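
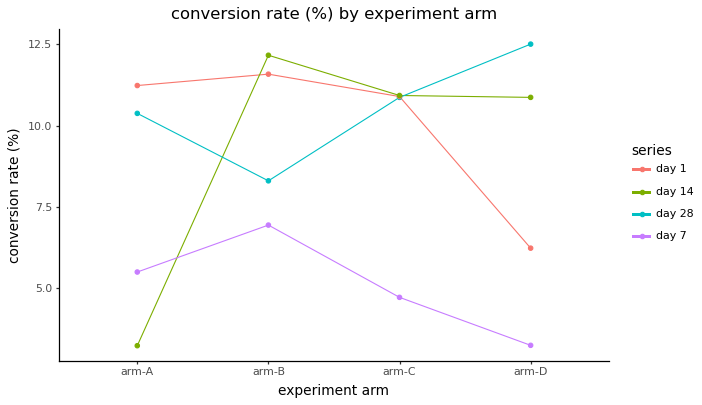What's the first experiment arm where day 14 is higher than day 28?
arm-A: day 14 ≈ 3 vs day 28 ≈ 10 (not yet); arm-B: day 14 ≈ 12 vs day 28 ≈ 8 (first crossover).

arm-B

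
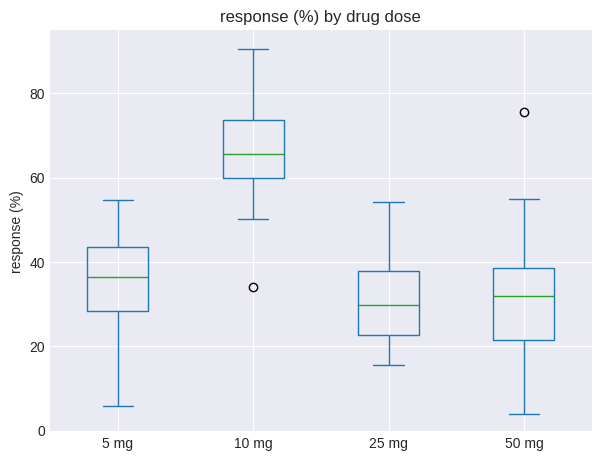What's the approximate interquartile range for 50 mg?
Q3 ≈ 40, Q1 ≈ 20; IQR ≈ 20.

≈ 20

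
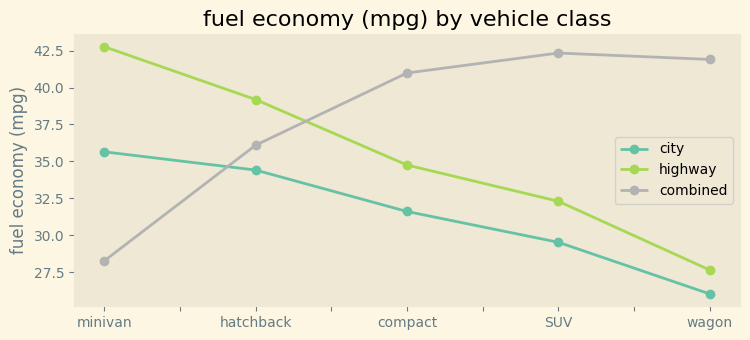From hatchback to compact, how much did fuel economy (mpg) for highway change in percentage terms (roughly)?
≈ -15%

hatchback ≈ 40, compact ≈ 34; (34 − 40) / 40 ≈ -15%.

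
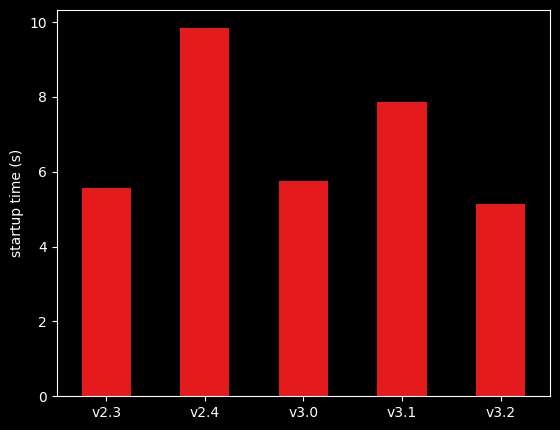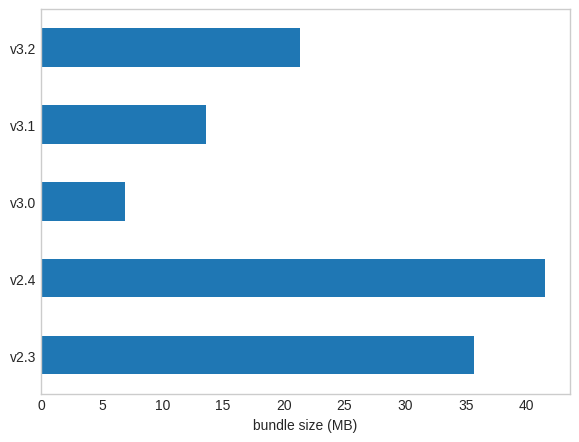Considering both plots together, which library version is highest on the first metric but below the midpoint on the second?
v3.1

Chart 2 median bundle size (MB) ≈ 20; below-median library versions: v3.0, v3.1. Among those, v3.1 has the highest startup time (s) (≈ 8).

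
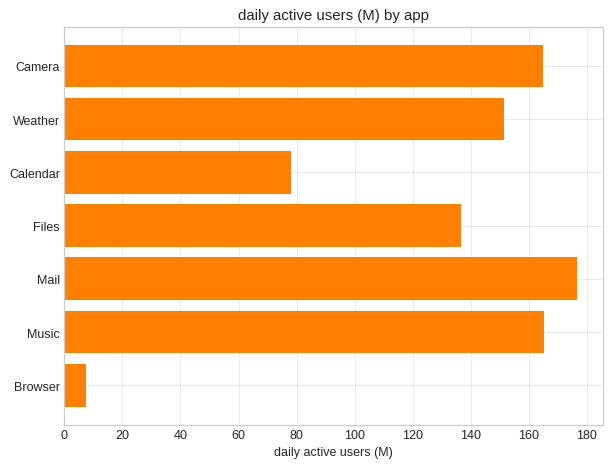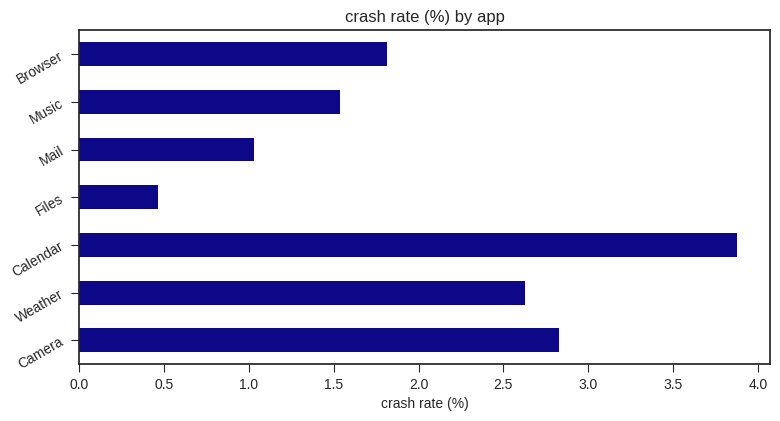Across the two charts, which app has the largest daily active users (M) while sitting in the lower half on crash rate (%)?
Chart 2 median crash rate (%) ≈ 2; below-median apps: Files, Mail, Music. Among those, Mail has the highest daily active users (M) (≈ 180).

Mail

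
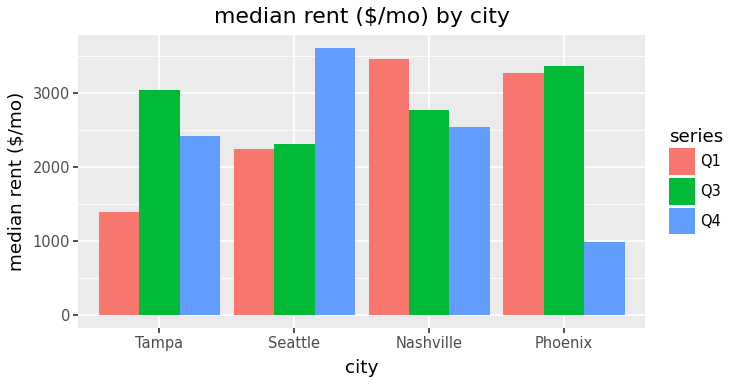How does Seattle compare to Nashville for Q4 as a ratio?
Seattle ≈ 3500, Nashville ≈ 2500; 3500/2500 ≈ 1.4.

≈ 1.4×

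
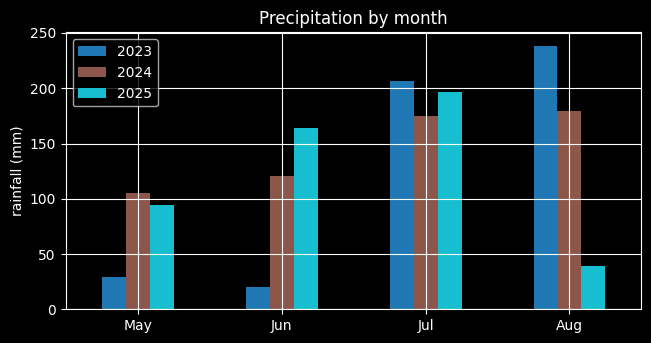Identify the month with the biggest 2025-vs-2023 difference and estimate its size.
Aug, ≈ 200 mm

Aug: 2025 ≈ 40, 2023 ≈ 240 → gap ≈ 200. Next-largest (Jun) is only ≈ 140.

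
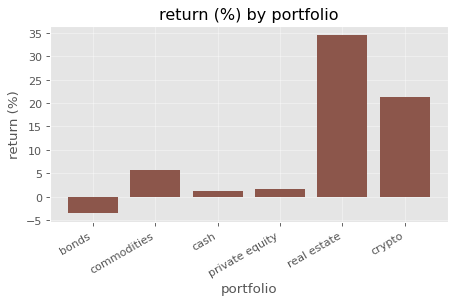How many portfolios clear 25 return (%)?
1

Above 25: real estate.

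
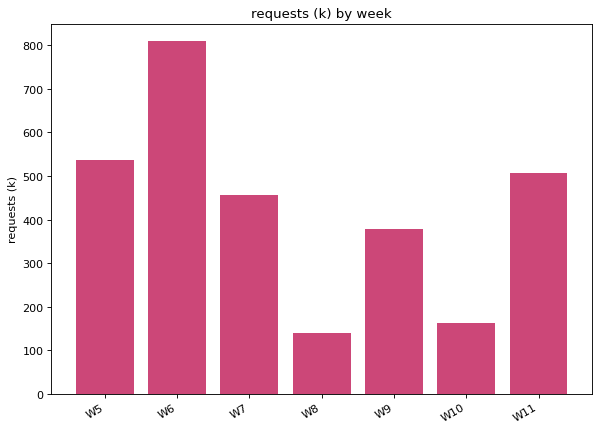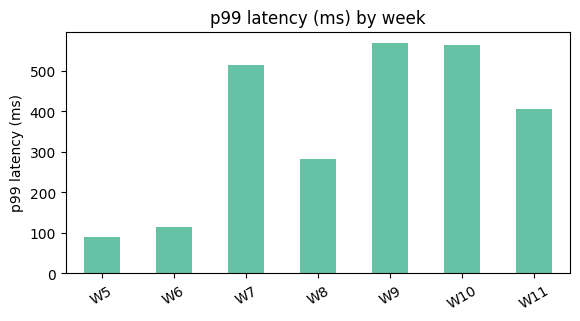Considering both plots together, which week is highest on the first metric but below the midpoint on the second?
W6

Chart 2 median p99 latency (ms) ≈ 400; below-median weeks: W5, W6, W8. Among those, W6 has the highest requests (k) (≈ 800).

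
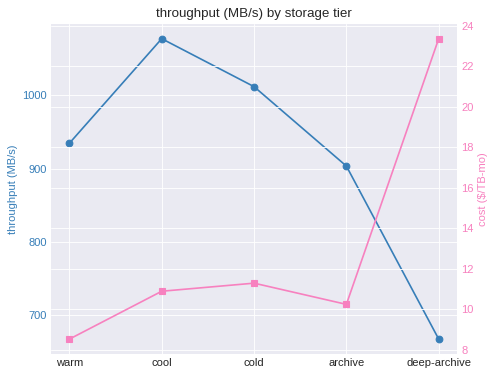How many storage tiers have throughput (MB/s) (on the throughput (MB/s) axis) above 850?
Above 850: warm, cool, cold, archive.

4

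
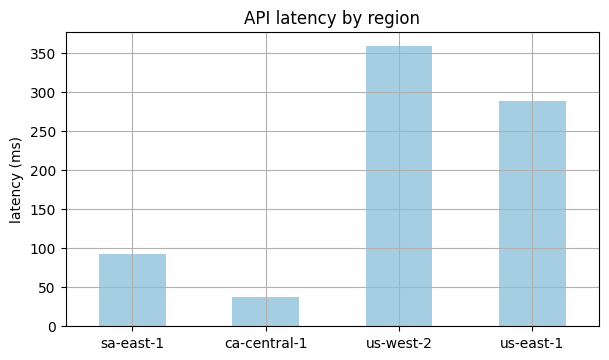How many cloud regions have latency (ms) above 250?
2

Above 250: us-west-2, us-east-1.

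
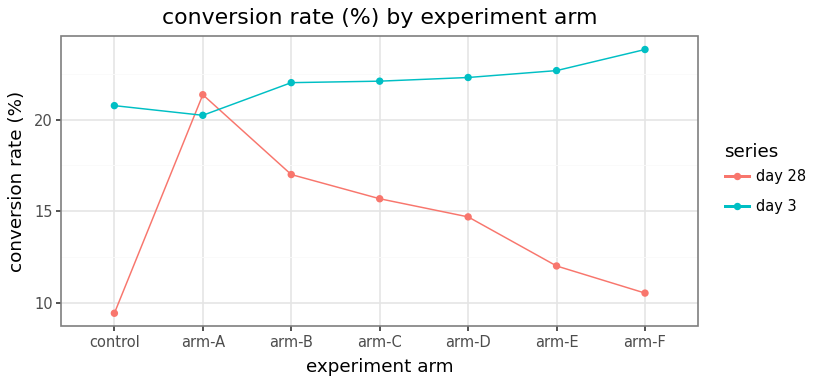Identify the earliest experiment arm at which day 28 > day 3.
control: day 28 ≈ 10 vs day 3 ≈ 20 (not yet); arm-A: day 28 ≈ 22 vs day 3 ≈ 20 (first crossover).

arm-A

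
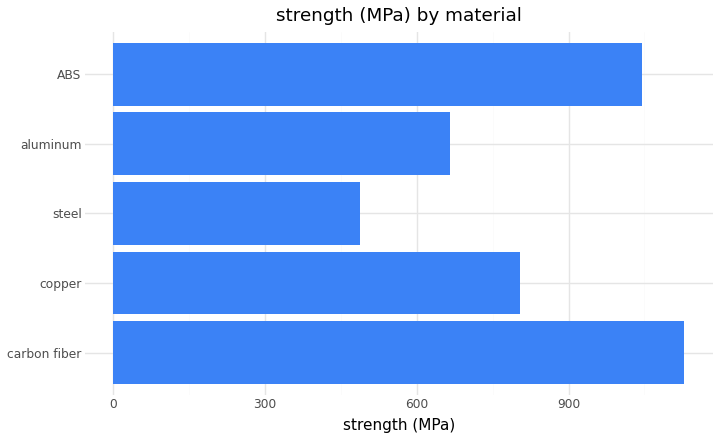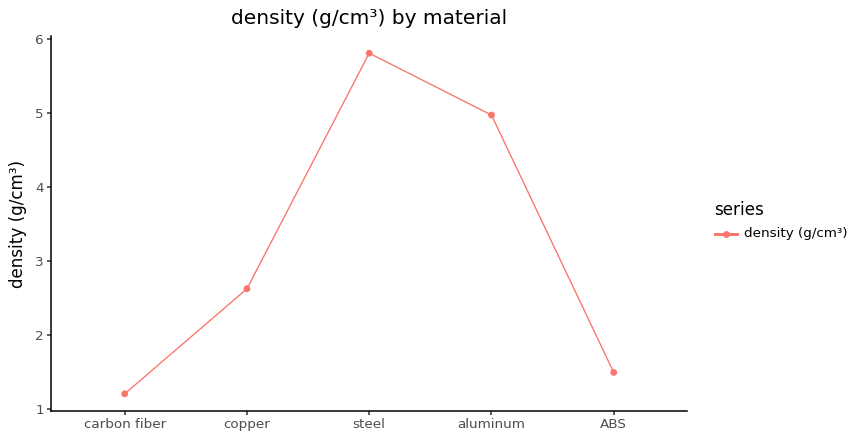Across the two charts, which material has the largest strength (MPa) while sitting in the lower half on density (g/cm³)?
Chart 2 median density (g/cm³) ≈ 3; below-median materials: carbon fiber, ABS. Among those, carbon fiber has the highest strength (MPa) (≈ 1200).

carbon fiber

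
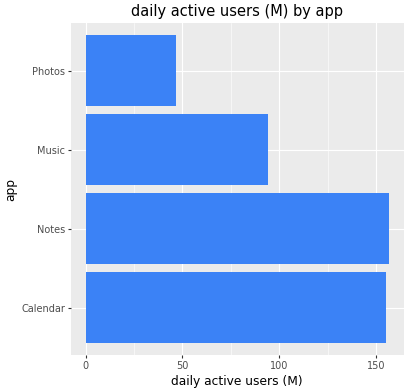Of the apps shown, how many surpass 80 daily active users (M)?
Above 80: Calendar, Notes, Music.

3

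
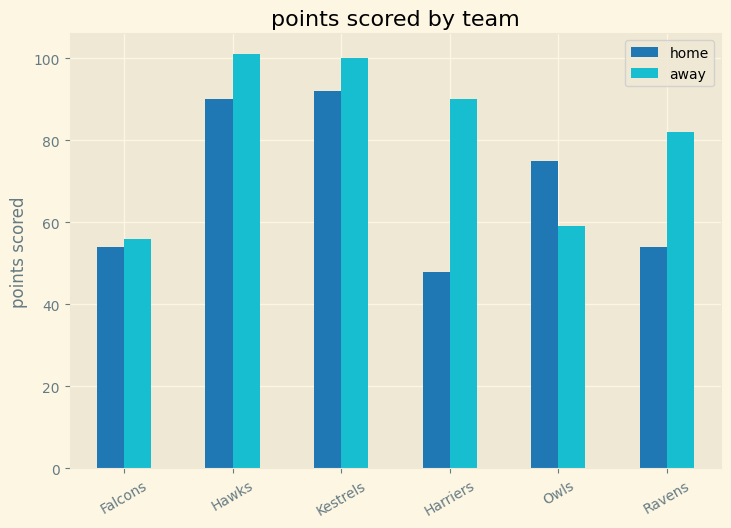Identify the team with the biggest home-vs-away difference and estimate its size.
Harriers, ≈ 40

Harriers: home ≈ 50, away ≈ 90 → gap ≈ 40. Next-largest (Ravens) is only ≈ 30.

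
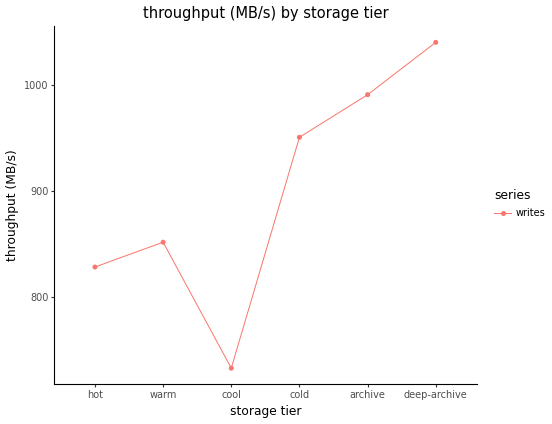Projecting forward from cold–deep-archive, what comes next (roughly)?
Last three: 950, 1000, 1050 → slope ≈ 50/step → next ≈ 1100.

≈ 1100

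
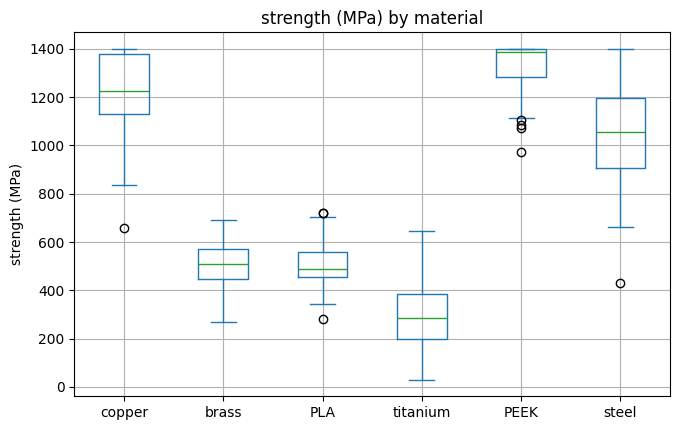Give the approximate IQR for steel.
Q3 ≈ 1200, Q1 ≈ 900; IQR ≈ 300.

≈ 300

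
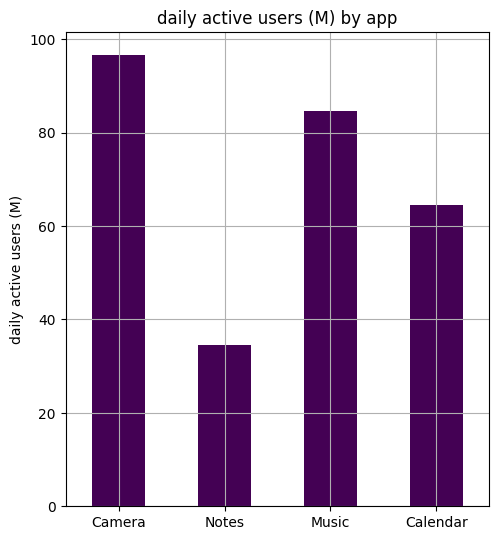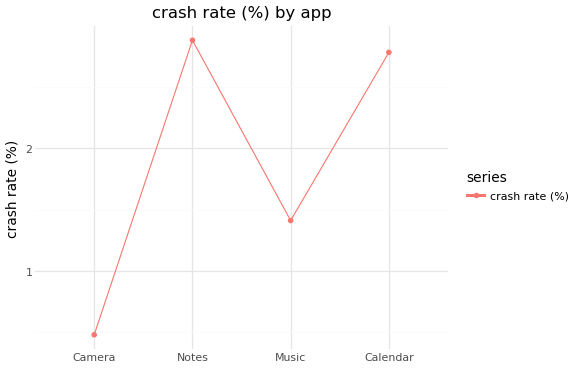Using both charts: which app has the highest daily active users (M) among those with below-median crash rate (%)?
Camera

Chart 2 median crash rate (%) ≈ 2; below-median apps: Camera, Music. Among those, Camera has the highest daily active users (M) (≈ 100).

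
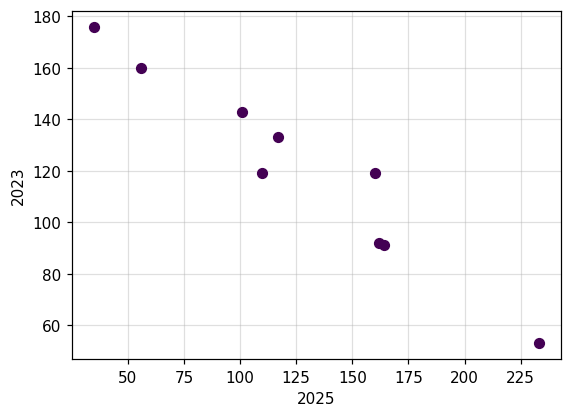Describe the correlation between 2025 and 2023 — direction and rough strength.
Points are negatively correlated; strong (|r| ≈ 1.0).

negative, strong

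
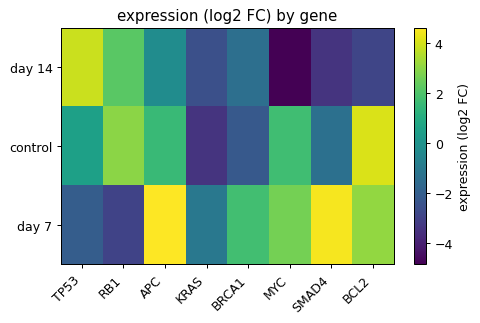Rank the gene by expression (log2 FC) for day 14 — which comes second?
RB1

Top 3 for day 14: TP53 ≈ 4, RB1 ≈ 2, APC ≈ 0.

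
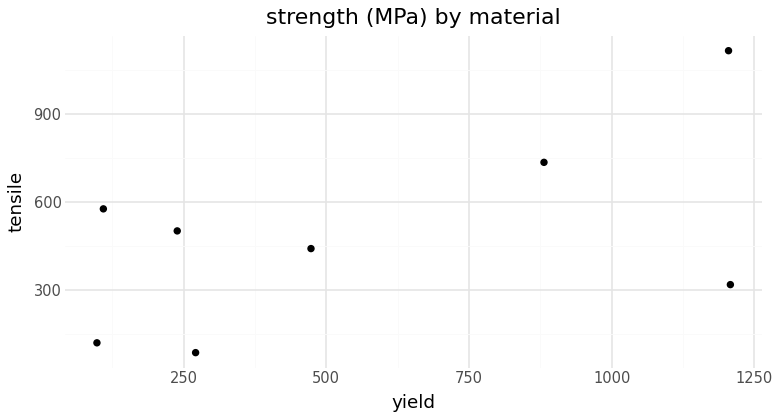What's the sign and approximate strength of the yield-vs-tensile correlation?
Points are positively correlated; moderate (|r| ≈ 0.6).

positive, moderate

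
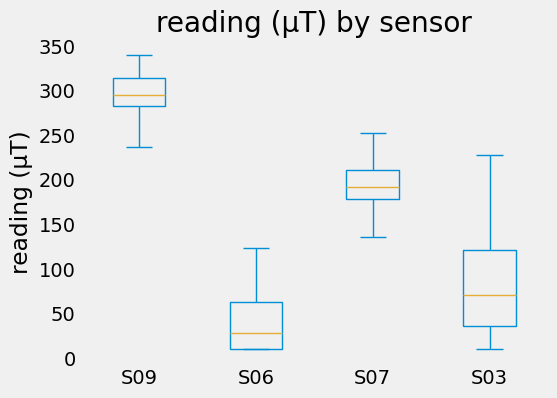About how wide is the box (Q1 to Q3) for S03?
≈ 100

Q3 ≈ 125, Q1 ≈ 25; IQR ≈ 100.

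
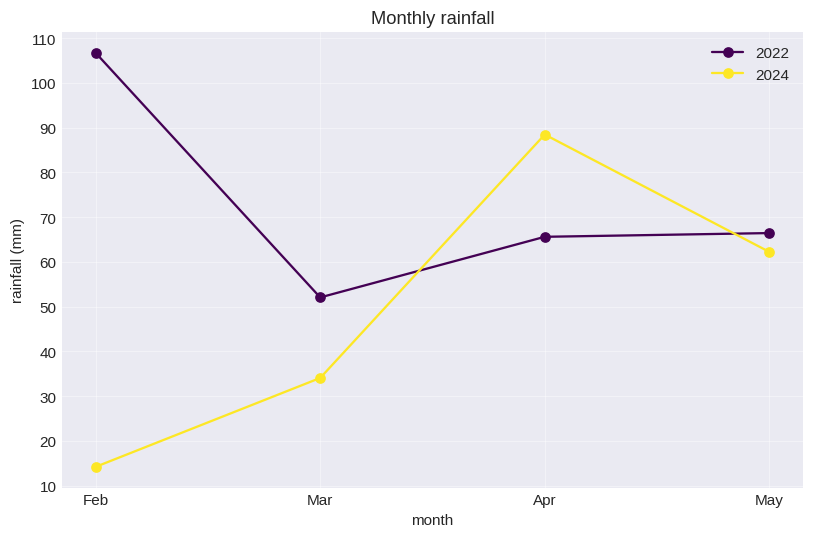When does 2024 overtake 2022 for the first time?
Mar: 2024 ≈ 30 vs 2022 ≈ 50 (not yet); Apr: 2024 ≈ 90 vs 2022 ≈ 70 (first crossover).

Apr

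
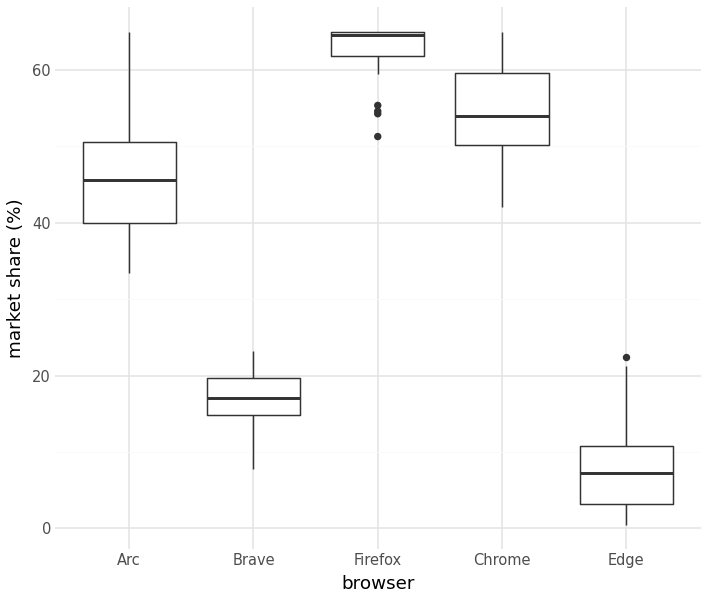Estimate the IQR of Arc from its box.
≈ 10

Q3 ≈ 50, Q1 ≈ 40; IQR ≈ 10.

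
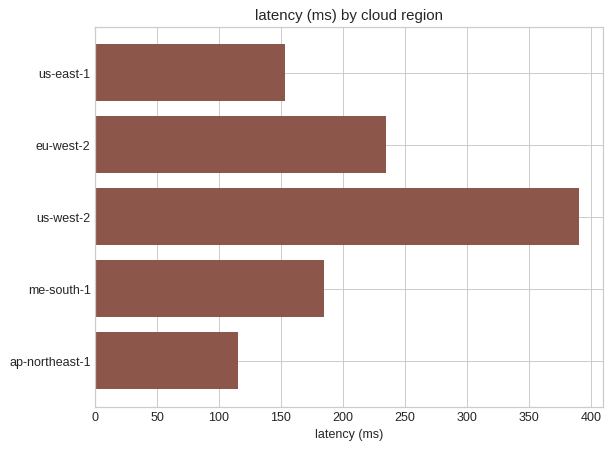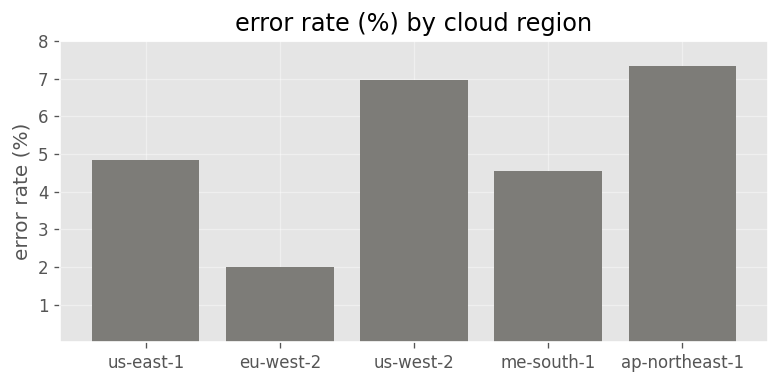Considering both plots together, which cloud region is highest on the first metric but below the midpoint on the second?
Chart 2 median error rate (%) ≈ 5; below-median cloud regions: eu-west-2, me-south-1. Among those, eu-west-2 has the highest latency (ms) (≈ 250).

eu-west-2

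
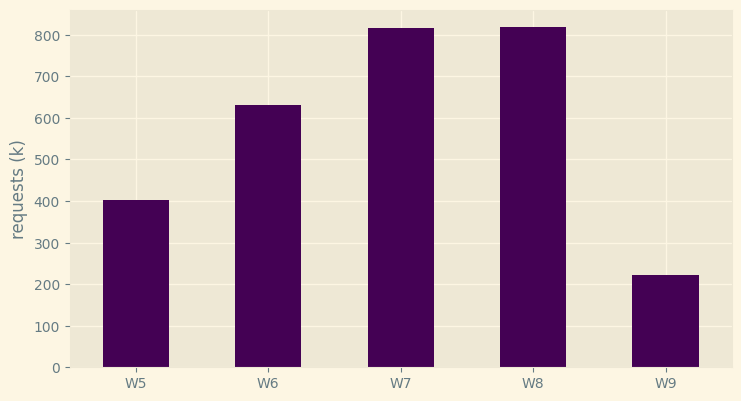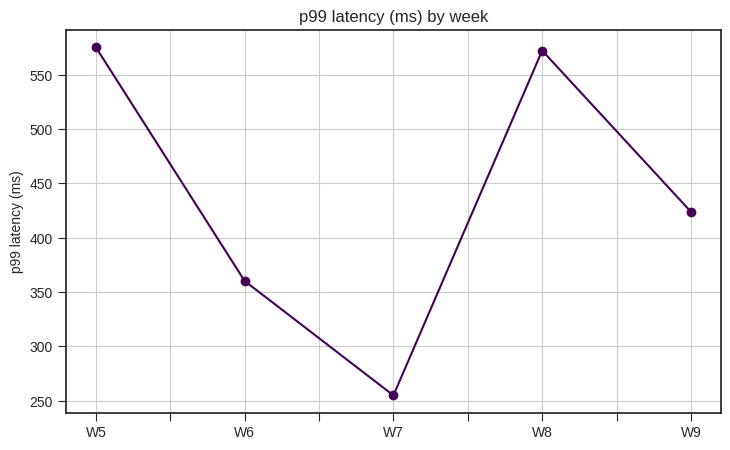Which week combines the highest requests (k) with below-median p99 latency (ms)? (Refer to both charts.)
W7

Chart 2 median p99 latency (ms) ≈ 400; below-median weeks: W6, W7. Among those, W7 has the highest requests (k) (≈ 800).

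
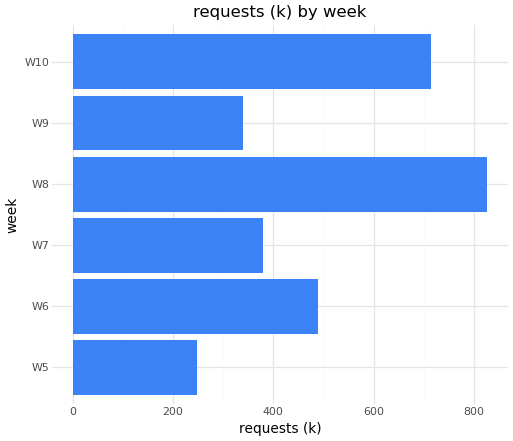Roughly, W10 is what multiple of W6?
W10 ≈ 700, W6 ≈ 500; 700/500 ≈ 1.4.

≈ 1.4×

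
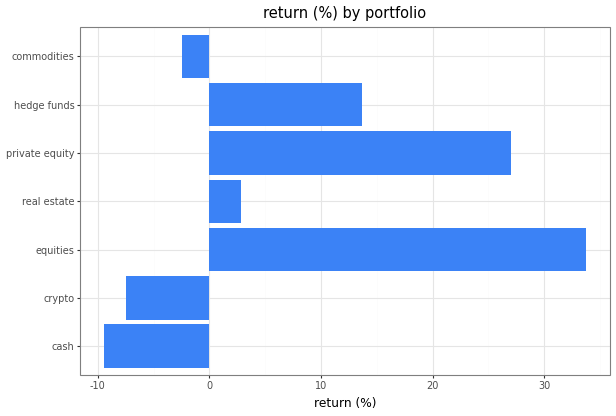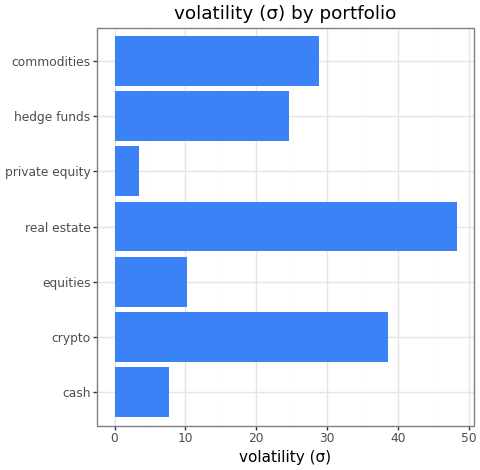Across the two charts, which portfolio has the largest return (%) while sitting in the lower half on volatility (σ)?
equities

Chart 2 median volatility (σ) ≈ 25; below-median portfolios: cash, equities, private equity. Among those, equities has the highest return (%) (≈ 35).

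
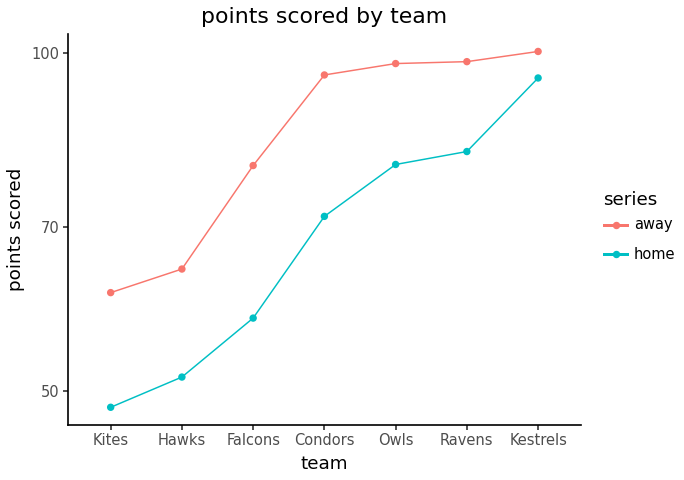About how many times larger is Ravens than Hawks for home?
≈ 1.6×

Ravens ≈ 80, Hawks ≈ 50; 80/50 ≈ 1.6.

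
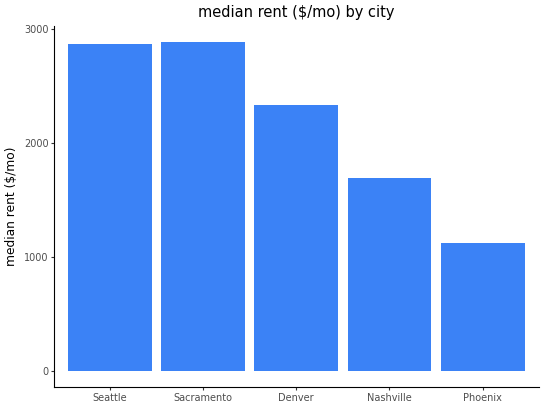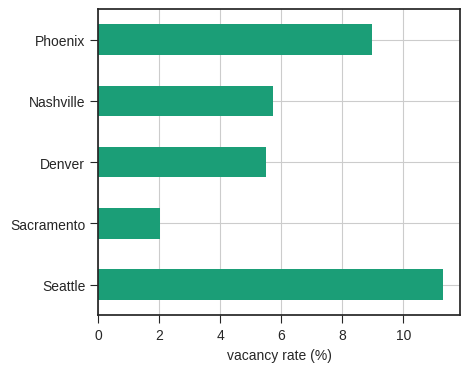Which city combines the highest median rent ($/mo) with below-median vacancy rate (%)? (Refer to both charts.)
Chart 2 median vacancy rate (%) ≈ 6; below-median cities: Sacramento, Denver. Among those, Sacramento has the highest median rent ($/mo) (≈ 3000).

Sacramento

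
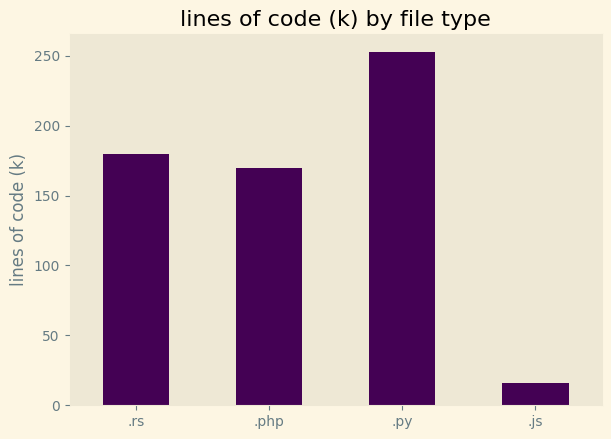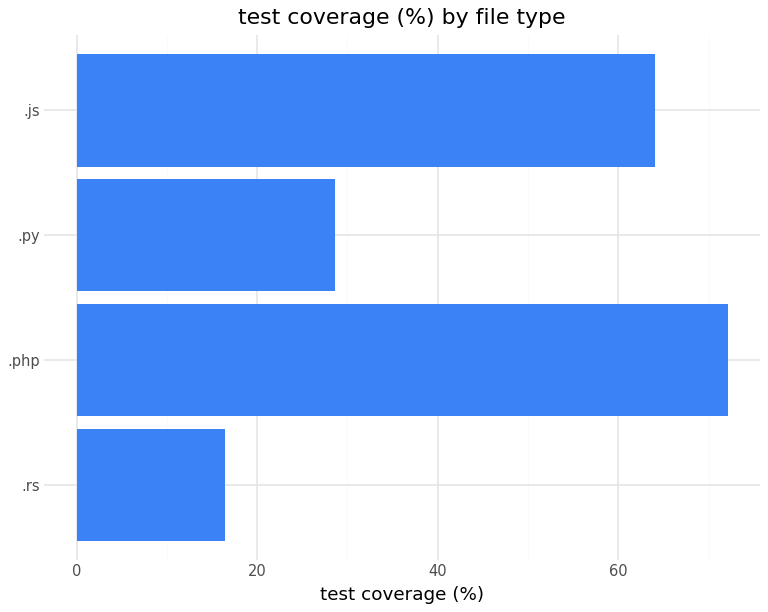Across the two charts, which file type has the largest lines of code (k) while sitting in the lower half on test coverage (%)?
.py

Chart 2 median test coverage (%) ≈ 50; below-median file types: .rs, .py. Among those, .py has the highest lines of code (k) (≈ 250).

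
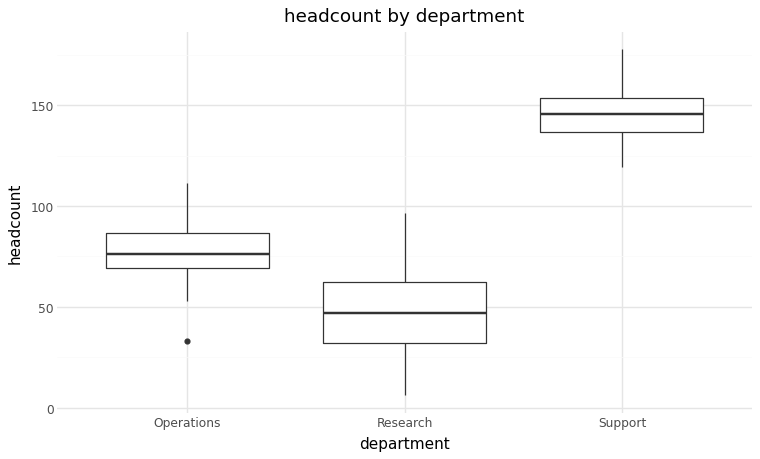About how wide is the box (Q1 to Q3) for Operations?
Q3 ≈ 90, Q1 ≈ 70; IQR ≈ 20.

≈ 20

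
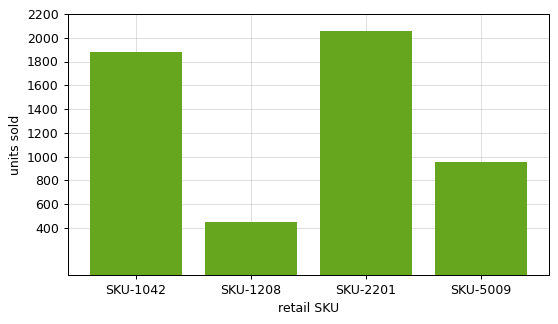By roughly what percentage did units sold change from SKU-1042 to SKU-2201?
SKU-1042 ≈ 1800, SKU-2201 ≈ 2000; (2000 − 1800) / 1800 ≈ +11.1%.

≈ +11.1%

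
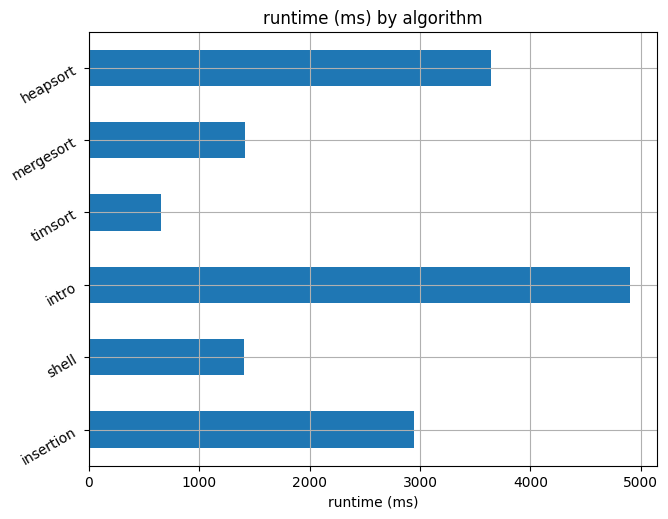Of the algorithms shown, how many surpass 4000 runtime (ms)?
1

Above 4000: intro.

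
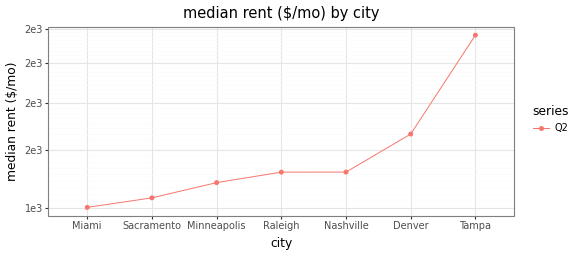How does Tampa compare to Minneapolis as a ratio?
Tampa ≈ 2300, Minneapolis ≈ 1300; 2300/1300 ≈ 1.77.

≈ 1.77×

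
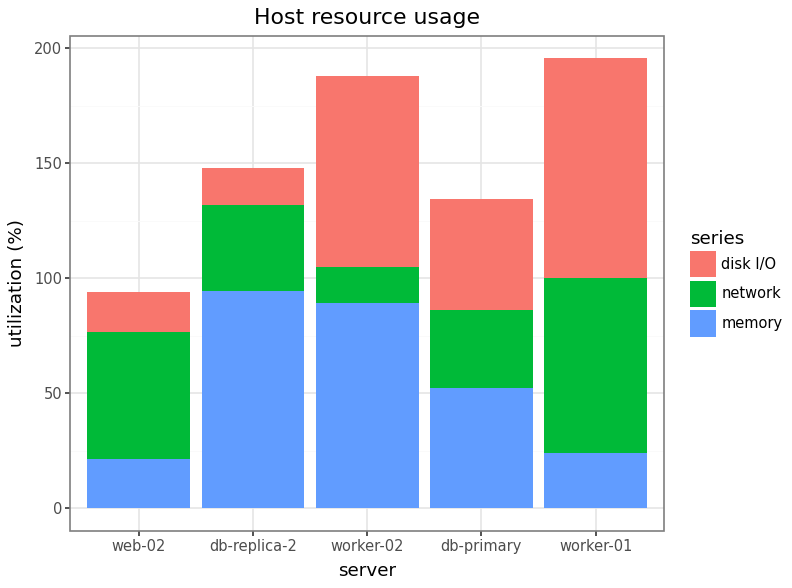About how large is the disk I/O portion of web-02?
≈ 20

disk I/O top ≈ 100, bottom ≈ 80; segment ≈ 20.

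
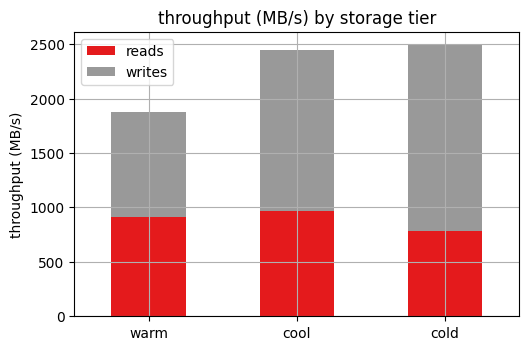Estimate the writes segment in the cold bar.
writes top ≈ 2500, bottom ≈ 1000; segment ≈ 1500.

≈ 1500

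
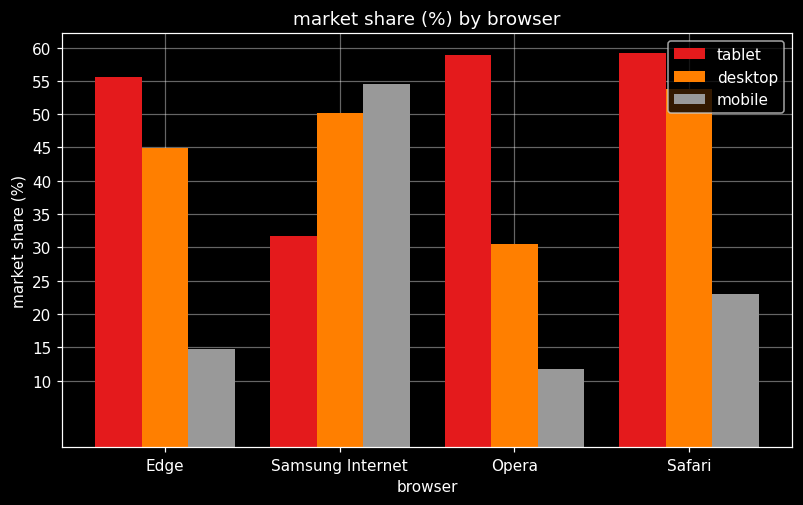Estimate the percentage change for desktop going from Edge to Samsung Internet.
≈ +11.1%

Edge ≈ 45, Samsung Internet ≈ 50; (50 − 45) / 45 ≈ +11.1%.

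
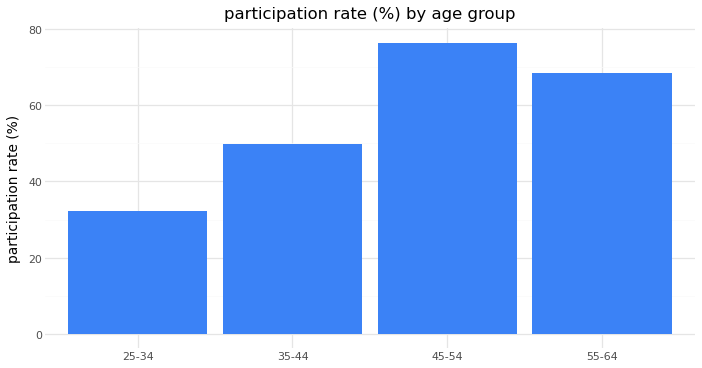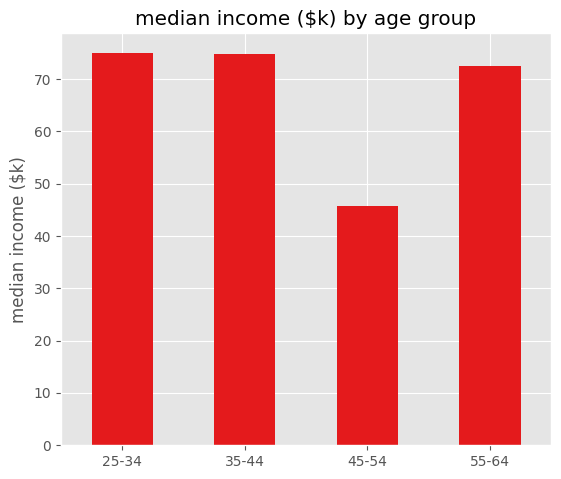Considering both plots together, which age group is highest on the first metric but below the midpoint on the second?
45-54

Chart 2 median median income ($k) ≈ 70; below-median age groups: 45-54, 55-64. Among those, 45-54 has the highest participation rate (%) (≈ 80).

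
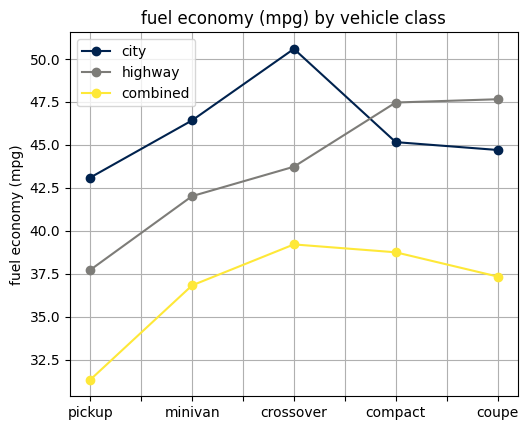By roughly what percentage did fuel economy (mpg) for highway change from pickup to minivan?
pickup ≈ 38, minivan ≈ 42; (42 − 38) / 38 ≈ +10.5%.

≈ +10.5%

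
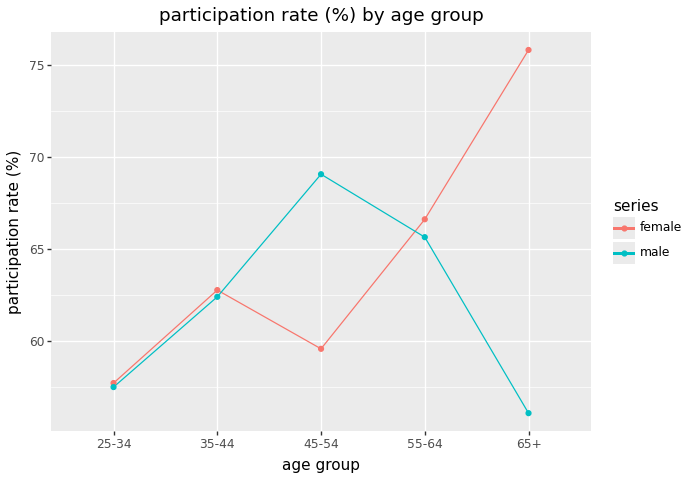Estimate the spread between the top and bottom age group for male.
≈ 14

Max 45-54 ≈ 70, min 65+ ≈ 56; range ≈ 14.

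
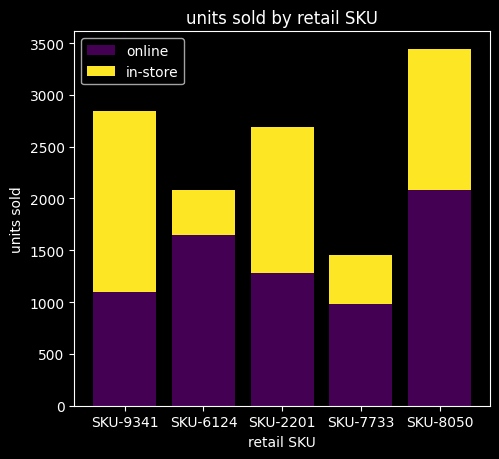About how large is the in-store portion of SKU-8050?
in-store top ≈ 3500, bottom ≈ 2000; segment ≈ 1500.

≈ 1500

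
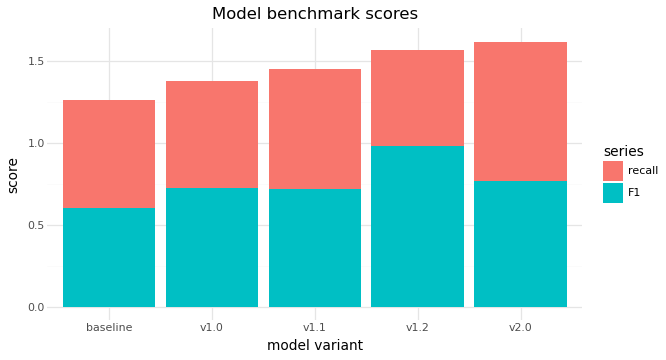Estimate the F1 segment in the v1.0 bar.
≈ 0.8

F1 top ≈ 0.8, bottom ≈ 0.0; segment ≈ 0.8.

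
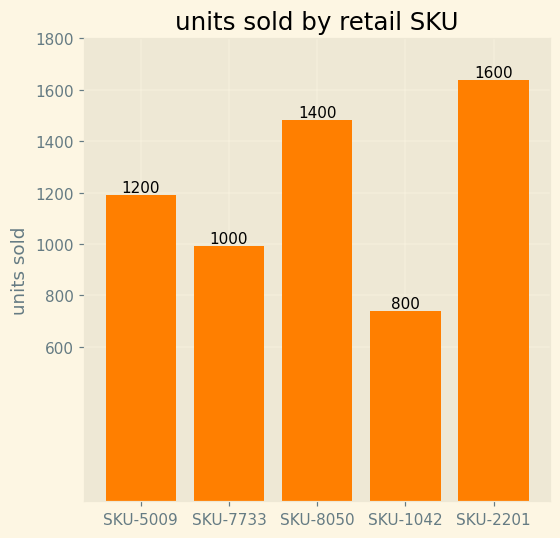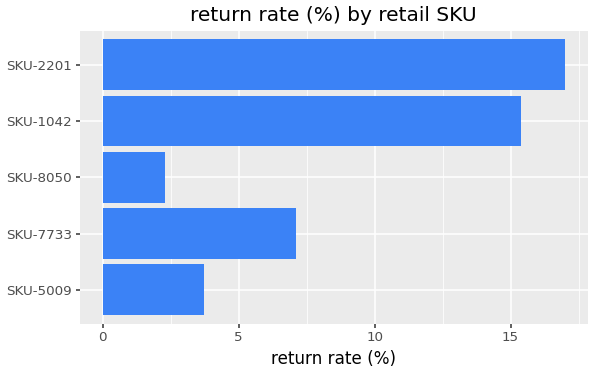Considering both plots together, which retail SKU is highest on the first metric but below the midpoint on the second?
Chart 2 median return rate (%) ≈ 8; below-median retail SKUs: SKU-5009, SKU-8050. Among those, SKU-8050 has the highest units sold (≈ 1400).

SKU-8050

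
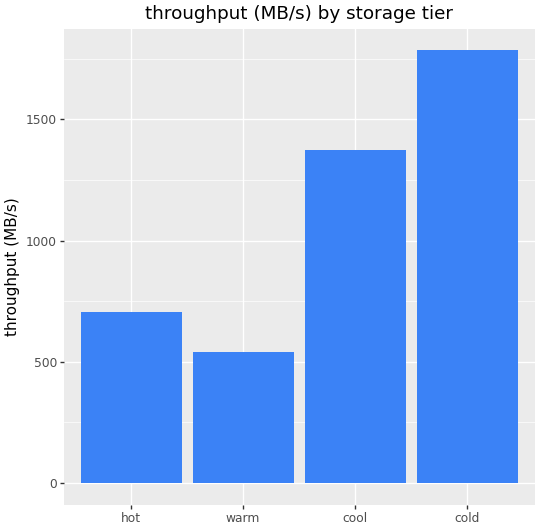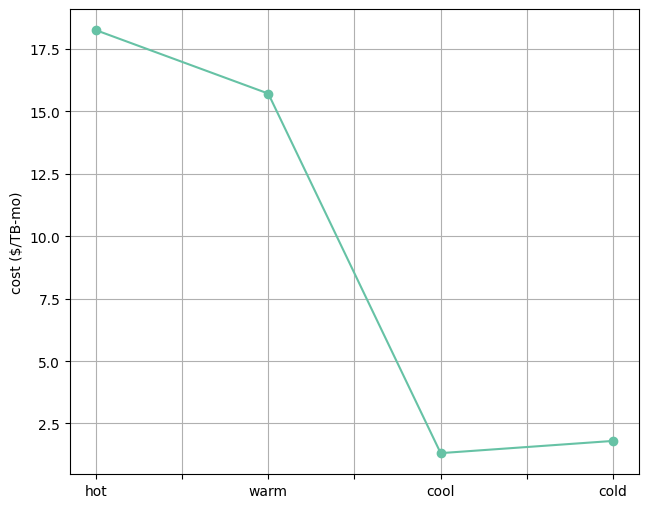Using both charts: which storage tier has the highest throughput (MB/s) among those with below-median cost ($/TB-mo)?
Chart 2 median cost ($/TB-mo) ≈ 8; below-median storage tiers: cool, cold. Among those, cold has the highest throughput (MB/s) (≈ 1800).

cold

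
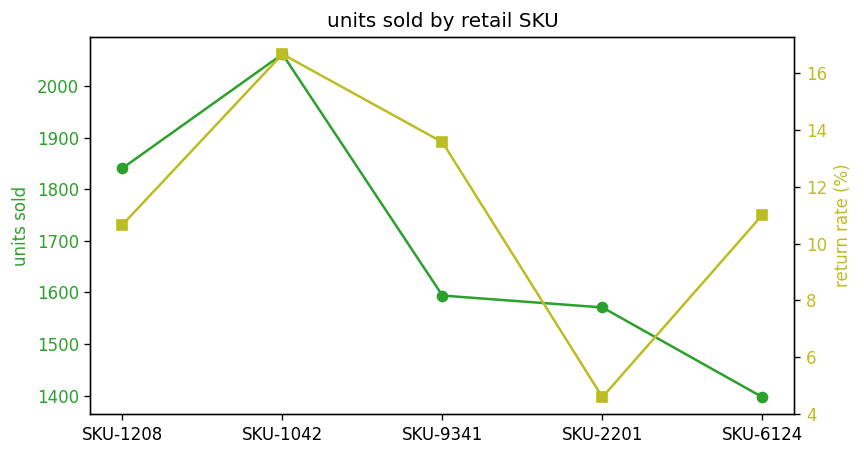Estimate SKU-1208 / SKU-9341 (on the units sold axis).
SKU-1208 ≈ 1800, SKU-9341 ≈ 1600; 1800/1600 ≈ 1.12.

≈ 1.12×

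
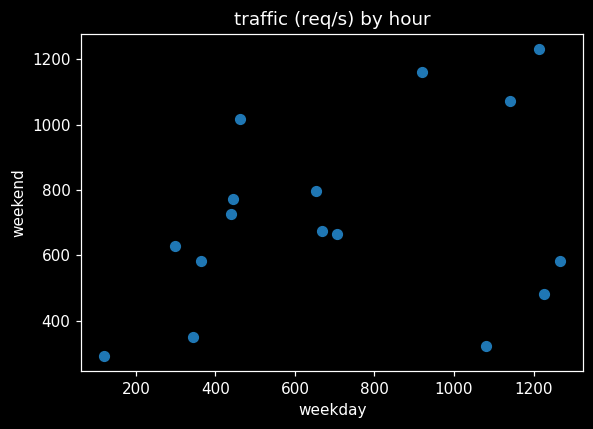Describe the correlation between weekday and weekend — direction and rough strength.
Points are positively correlated; weak (|r| ≈ 0.3).

positive, weak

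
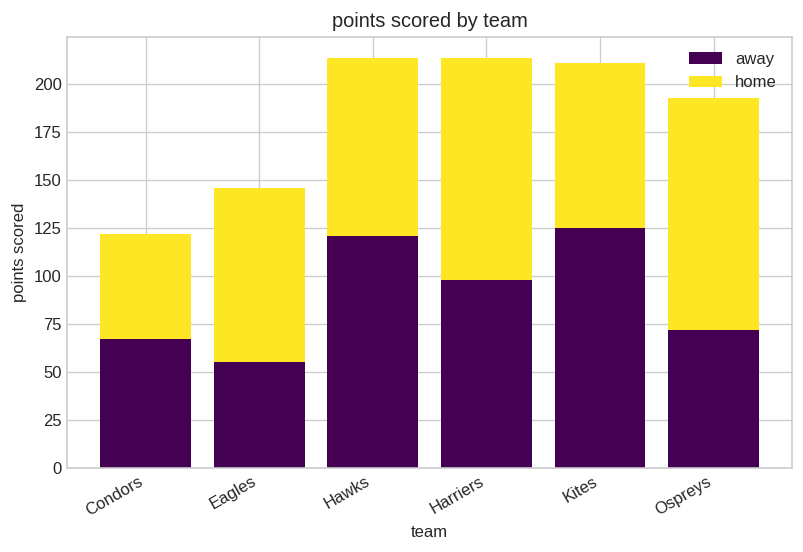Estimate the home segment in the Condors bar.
≈ 60

home top ≈ 120, bottom ≈ 60; segment ≈ 60.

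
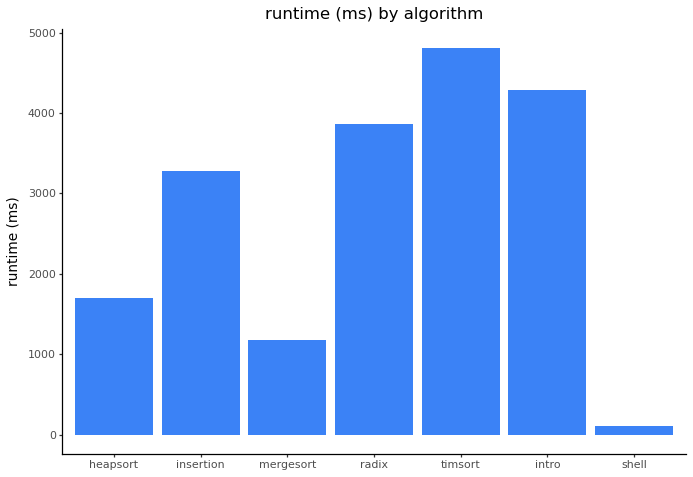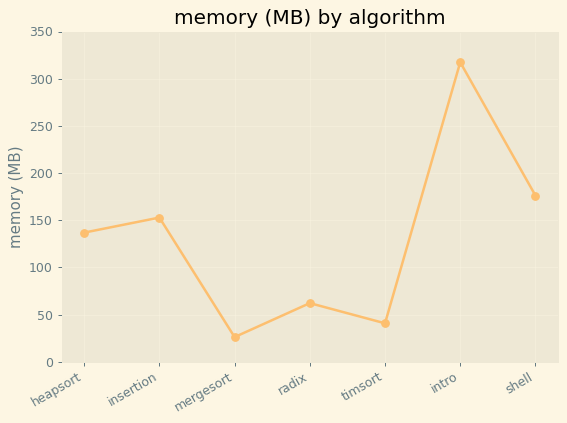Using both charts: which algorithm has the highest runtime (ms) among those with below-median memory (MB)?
timsort

Chart 2 median memory (MB) ≈ 150; below-median algorithms: mergesort, radix, timsort. Among those, timsort has the highest runtime (ms) (≈ 5000).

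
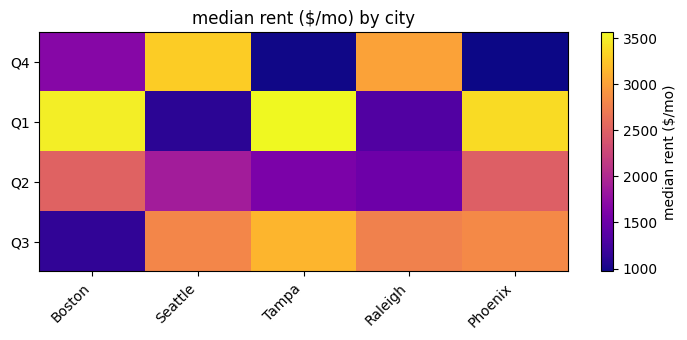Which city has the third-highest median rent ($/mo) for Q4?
Boston

Top 4 for Q4: Seattle ≈ 3500, Raleigh ≈ 3000, Boston ≈ 1500, Tampa ≈ 1000.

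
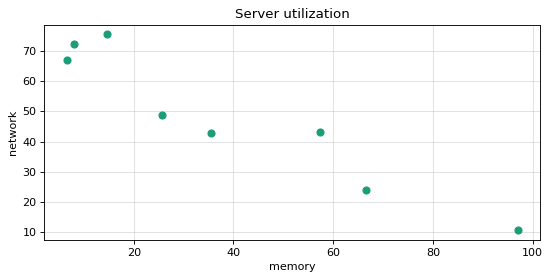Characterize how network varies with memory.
negative, strong

Points are negatively correlated; strong (|r| ≈ 1.0).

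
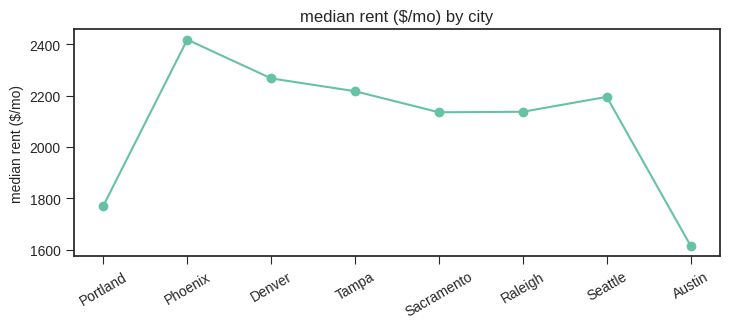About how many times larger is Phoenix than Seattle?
Phoenix ≈ 2400, Seattle ≈ 2200; 2400/2200 ≈ 1.09.

≈ 1.09×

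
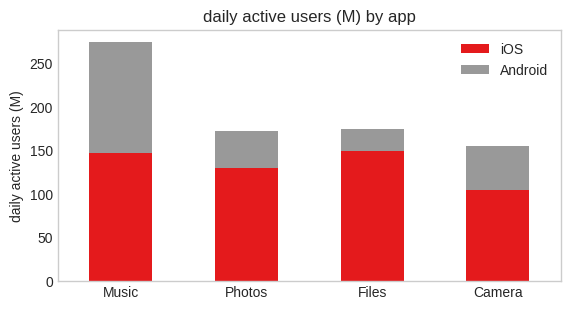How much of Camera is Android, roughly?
Android top ≈ 150, bottom ≈ 100; segment ≈ 50.

≈ 50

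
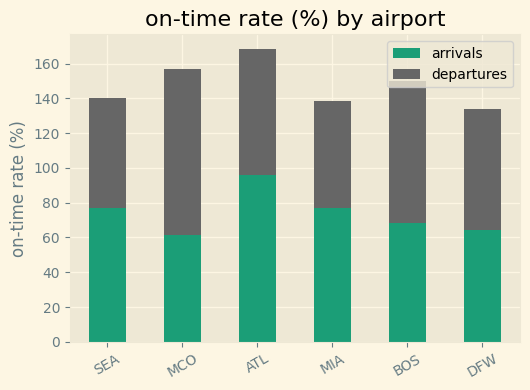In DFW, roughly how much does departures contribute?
departures top ≈ 140, bottom ≈ 60; segment ≈ 80.

≈ 80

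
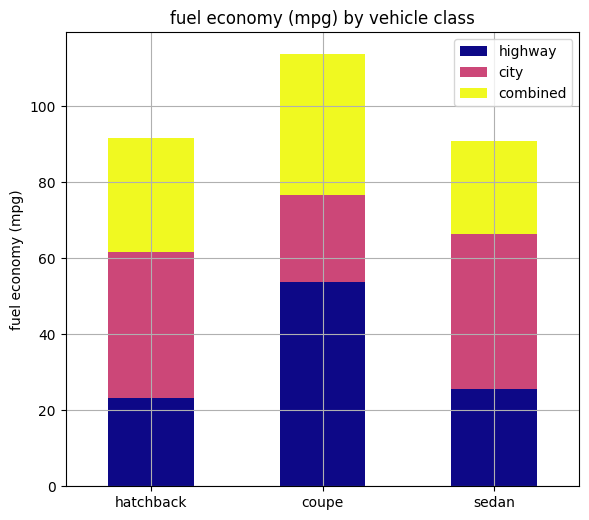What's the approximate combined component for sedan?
≈ 20

combined top ≈ 90, bottom ≈ 70; segment ≈ 20.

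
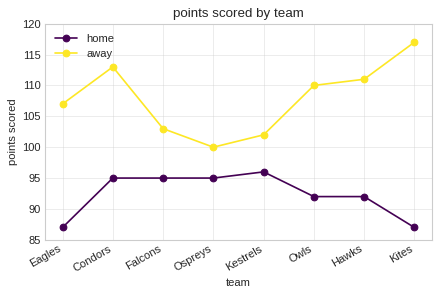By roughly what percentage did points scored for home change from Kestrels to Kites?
≈ -10.5%

Kestrels ≈ 95, Kites ≈ 85; (85 − 95) / 95 ≈ -10.5%.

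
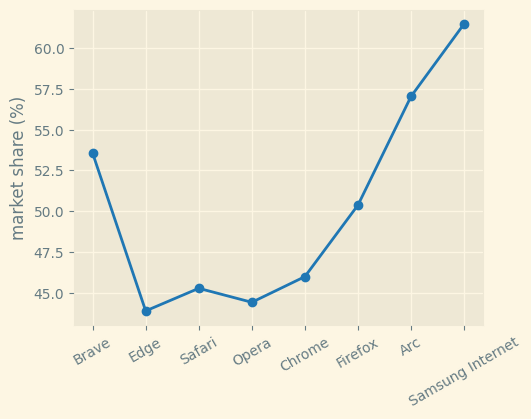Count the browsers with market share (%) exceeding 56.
2

Above 56: Arc, Samsung Internet.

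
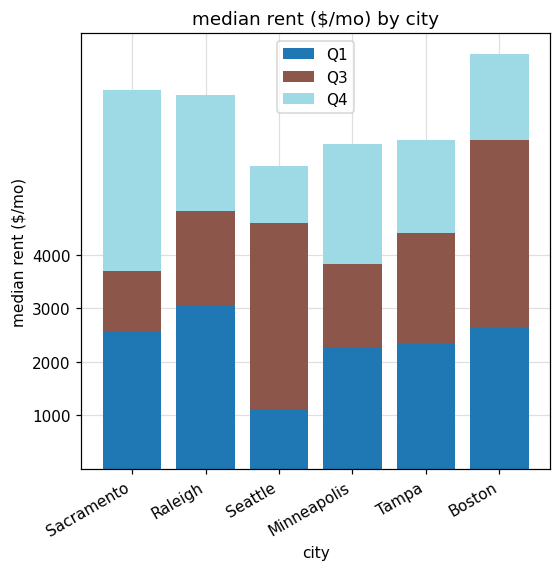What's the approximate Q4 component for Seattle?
≈ 1000

Q4 top ≈ 6000, bottom ≈ 5000; segment ≈ 1000.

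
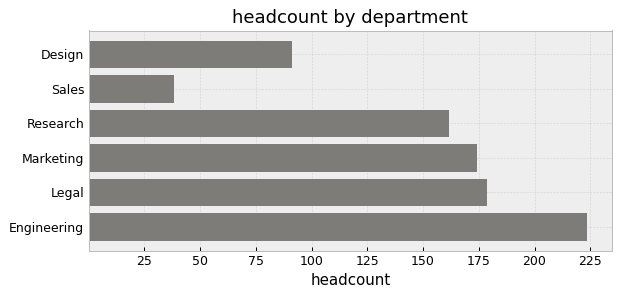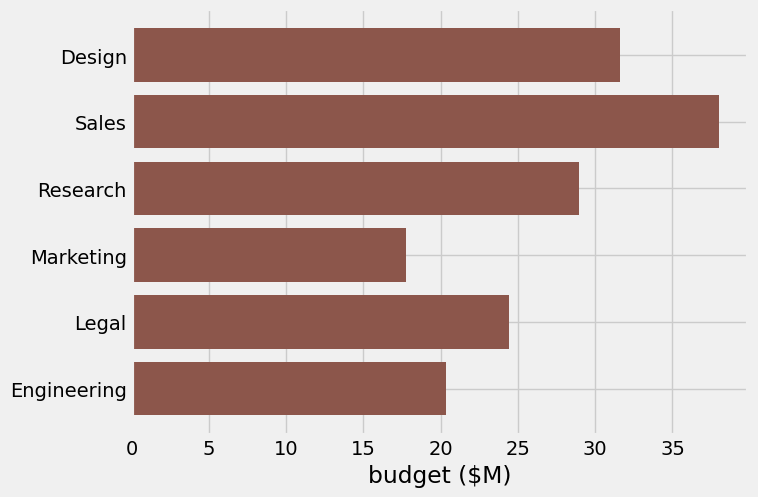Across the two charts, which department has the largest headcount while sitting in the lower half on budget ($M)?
Chart 2 median budget ($M) ≈ 25; below-median departments: Marketing, Legal, Engineering. Among those, Engineering has the highest headcount (≈ 225).

Engineering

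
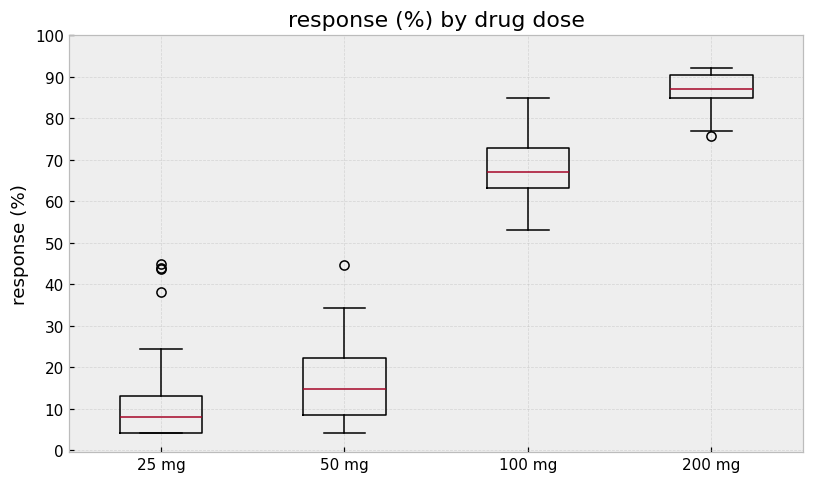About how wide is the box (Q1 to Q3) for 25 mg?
Q3 ≈ 10, Q1 ≈ 0; IQR ≈ 10.

≈ 10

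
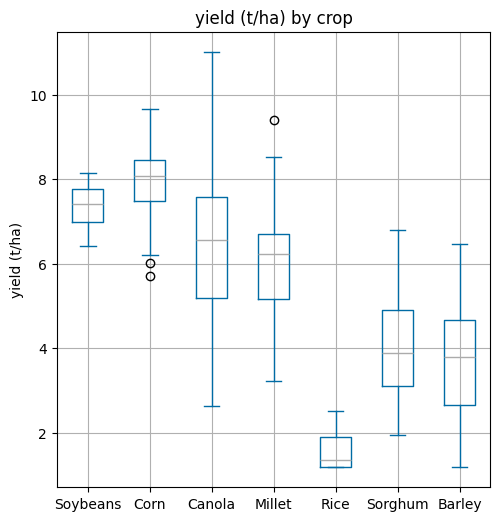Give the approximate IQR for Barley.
≈ 2

Q3 ≈ 5, Q1 ≈ 3; IQR ≈ 2.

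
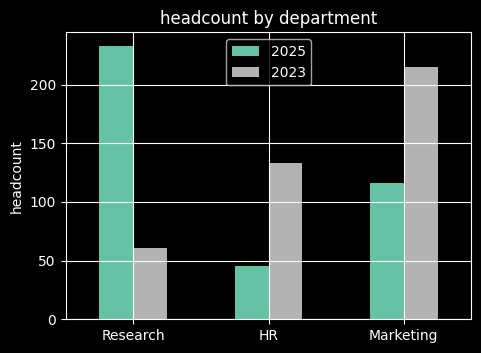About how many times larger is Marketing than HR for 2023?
Marketing ≈ 220, HR ≈ 140; 220/140 ≈ 1.57.

≈ 1.57×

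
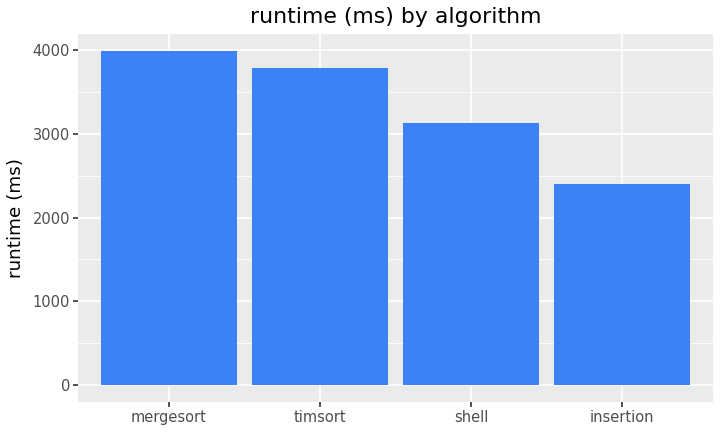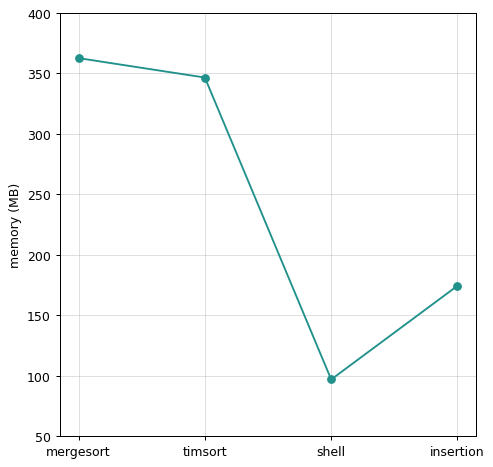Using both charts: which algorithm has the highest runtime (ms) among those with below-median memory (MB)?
shell

Chart 2 median memory (MB) ≈ 250; below-median algorithms: shell, insertion. Among those, shell has the highest runtime (ms) (≈ 3000).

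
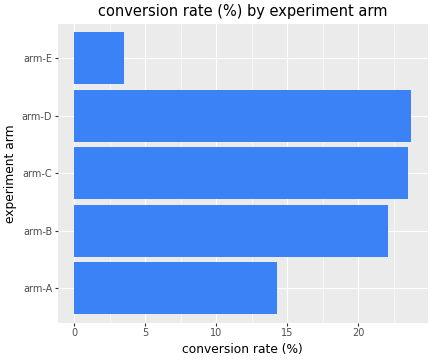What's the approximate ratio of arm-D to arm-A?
≈ 1.71×

arm-D ≈ 24, arm-A ≈ 14; 24/14 ≈ 1.71.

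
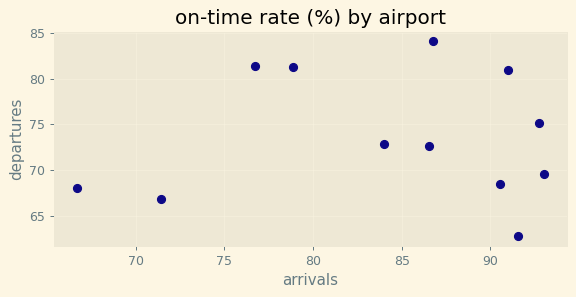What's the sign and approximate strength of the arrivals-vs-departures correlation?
no clear correlation

Points are roughly uncorrelated; weak (|r| ≈ 0.0).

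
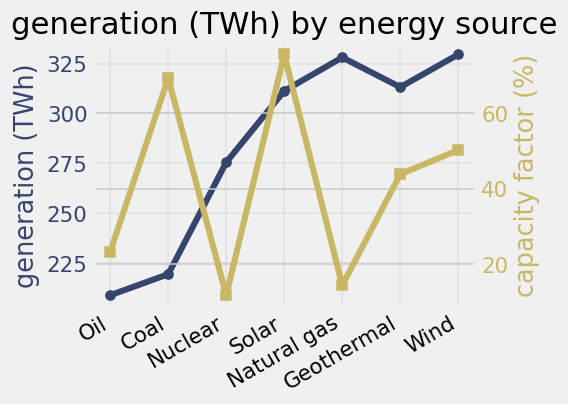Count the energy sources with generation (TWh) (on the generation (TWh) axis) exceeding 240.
Above 240: Nuclear, Solar, Natural gas, Geothermal, Wind.

5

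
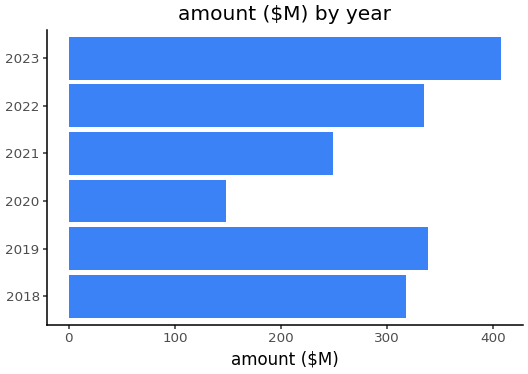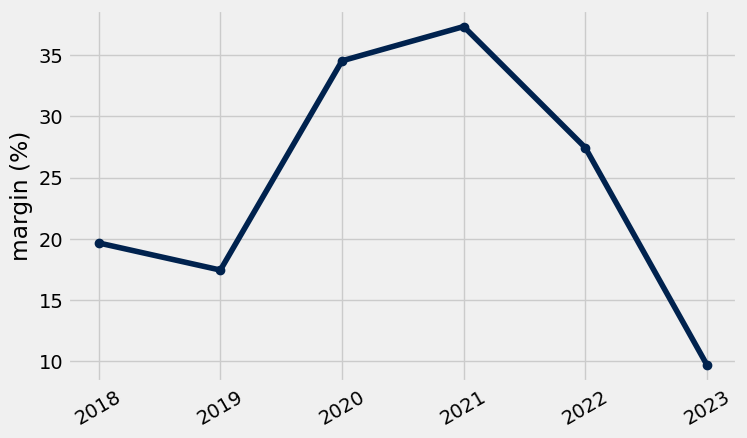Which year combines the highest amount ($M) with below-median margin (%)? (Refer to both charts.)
Chart 2 median margin (%) ≈ 25; below-median years: 2018, 2019, 2023. Among those, 2023 has the highest amount ($M) (≈ 400).

2023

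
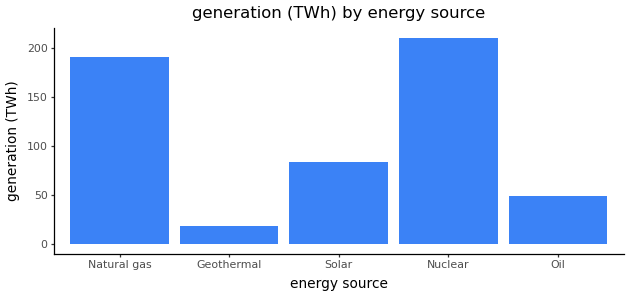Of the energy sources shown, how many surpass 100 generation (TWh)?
2

Above 100: Natural gas, Nuclear.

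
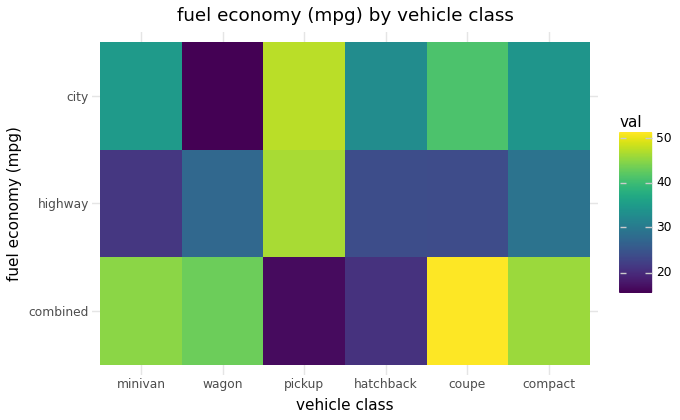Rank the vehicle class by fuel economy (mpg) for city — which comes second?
coupe

Top 3 for city: pickup ≈ 50, coupe ≈ 40, minivan ≈ 35.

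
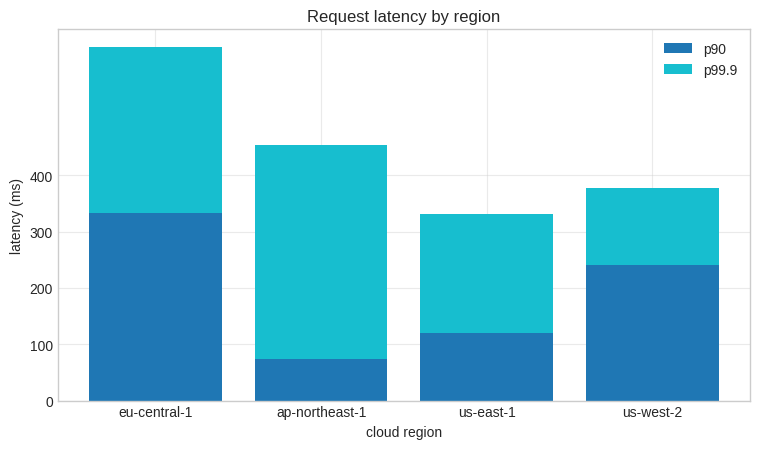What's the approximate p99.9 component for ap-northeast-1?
≈ 400

p99.9 top ≈ 500, bottom ≈ 100; segment ≈ 400.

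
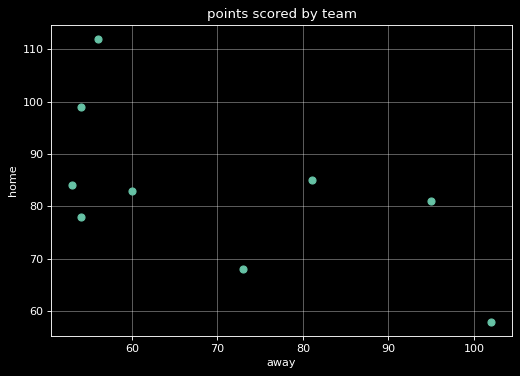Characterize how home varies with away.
negative, moderate

Points are negatively correlated; moderate (|r| ≈ 0.6).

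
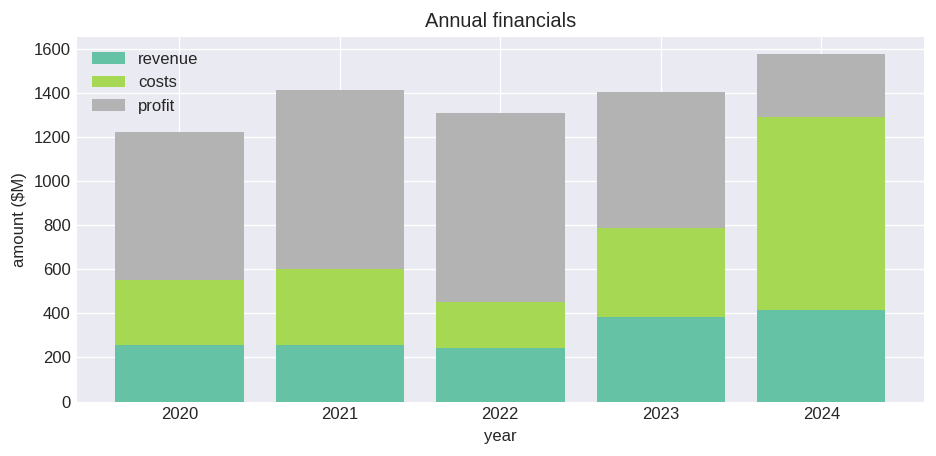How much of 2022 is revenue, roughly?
≈ 200

revenue top ≈ 200, bottom ≈ 0; segment ≈ 200.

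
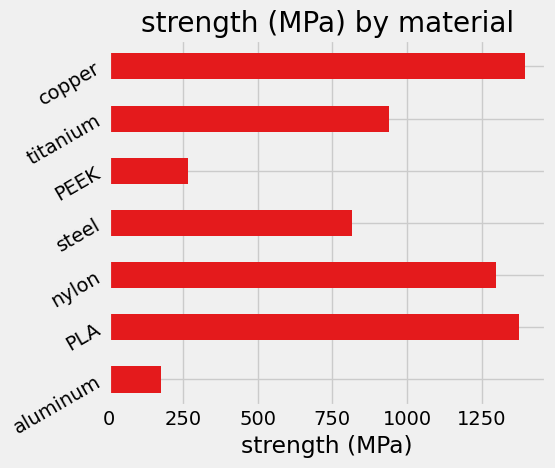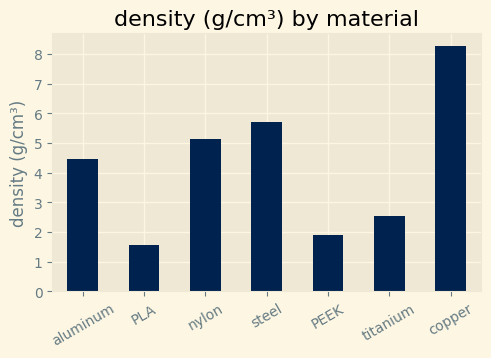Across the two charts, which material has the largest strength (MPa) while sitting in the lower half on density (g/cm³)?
PLA

Chart 2 median density (g/cm³) ≈ 4; below-median materials: PLA, PEEK, titanium. Among those, PLA has the highest strength (MPa) (≈ 1400).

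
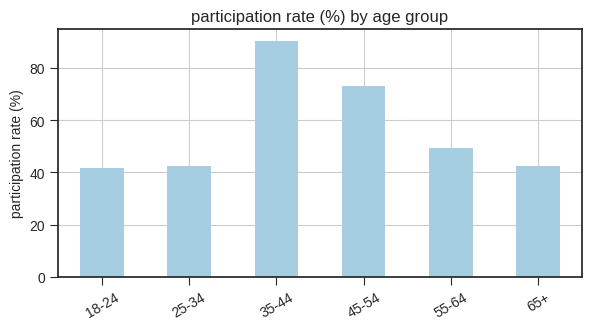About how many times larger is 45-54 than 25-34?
≈ 1.75×

45-54 ≈ 70, 25-34 ≈ 40; 70/40 ≈ 1.75.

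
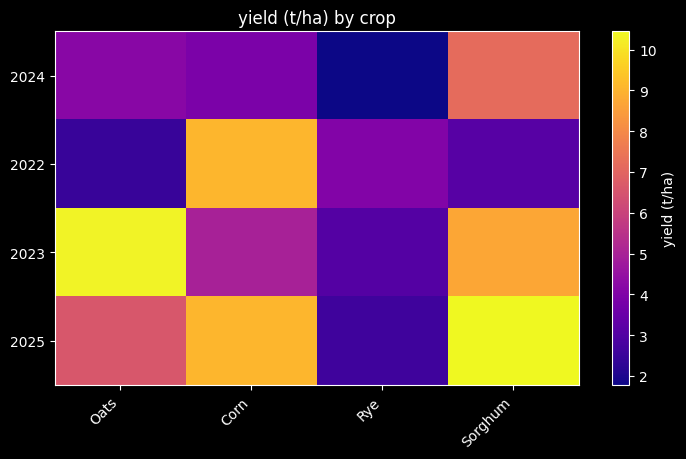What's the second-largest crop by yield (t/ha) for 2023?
Sorghum

Top 3 for 2023: Oats ≈ 10, Sorghum ≈ 9, Corn ≈ 5.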